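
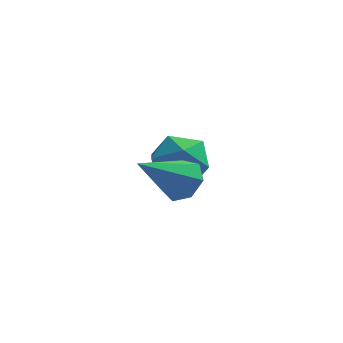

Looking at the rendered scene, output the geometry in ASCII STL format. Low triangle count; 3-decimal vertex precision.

solid 
facet normal 0.556 0.557 -0.617
outer loop
vertex 1.858 -0.79 -2.001
vertex 1.181 -0.418 -2.275
vertex 1.663 -0.204 -1.647
endloop
endfacet
facet normal 0.555 -0.287 0.781
outer loop
vertex 1.858 -0.79 -2.001
vertex 1.663 -0.204 -1.647
vertex 0.019 -1.582 -0.985
endloop
endfacet
facet normal 0.556 0.557 -0.617
outer loop
vertex 1.663 -0.204 -1.647
vertex 1.181 -0.418 -2.275
vertex 1.105 0.221 -1.766
endloop
endfacet
facet normal 0.074 0.358 0.931
outer loop
vertex 1.663 -0.204 -1.647
vertex 1.105 0.221 -1.766
vertex 0.019 -1.582 -0.985
endloop
endfacet
facet normal 0.556 0.557 -0.617
outer loop
vertex 1.105 0.221 -1.766
vertex 1.181 -0.418 -2.275
vertex 0.604 0.165 -2.268
endloop
endfacet
facet normal -0.602 0.594 0.534
outer loop
vertex 1.105 0.221 -1.766
vertex 0.604 0.165 -2.268
vertex 0.019 -1.582 -0.985
endloop
endfacet
facet normal 0.555 0.557 -0.617
outer loop
vertex 0.604 0.165 -2.268
vertex 1.181 -0.418 -2.275
vertex 0.537 -0.33 -2.775
endloop
endfacet
facet normal -0.964 0.242 -0.109
outer loop
vertex 0.604 0.165 -2.268
vertex 0.537 -0.33 -2.775
vertex 0.019 -1.582 -0.985
endloop
endfacet
facet normal 0.555 0.557 -0.617
outer loop
vertex 0.537 -0.33 -2.775
vertex 1.181 -0.418 -2.275
vertex 0.955 -0.891 -2.905
endloop
endfacet
facet normal -0.740 -0.432 -0.516
outer loop
vertex 0.537 -0.33 -2.775
vertex 0.955 -0.891 -2.905
vertex 0.019 -1.582 -0.985
endloop
endfacet
facet normal 0.555 0.557 -0.617
outer loop
vertex 0.955 -0.891 -2.905
vertex 1.181 -0.418 -2.275
vertex 1.543 -1.095 -2.56
endloop
endfacet
facet normal -0.097 -0.920 -0.379
outer loop
vertex 0.955 -0.891 -2.905
vertex 1.543 -1.095 -2.56
vertex 0.019 -1.582 -0.985
endloop
endfacet
facet normal 0.556 0.557 -0.617
outer loop
vertex 1.543 -1.095 -2.56
vertex 1.181 -0.418 -2.275
vertex 1.858 -0.79 -2.001
endloop
endfacet
facet normal 0.478 -0.856 0.198
outer loop
vertex 1.543 -1.095 -2.56
vertex 1.858 -0.79 -2.001
vertex 0.019 -1.582 -0.985
endloop
endfacet
facet normal -0.565 0.699 0.437
outer loop
vertex -0.261 2.928 -3.098
vertex 0.287 2.766 -2.13
vertex 0.661 3.529 -2.867
endloop
endfacet
facet normal -0.482 0.838 -0.257
outer loop
vertex -0.261 2.928 -3.098
vertex 0.661 3.529 -2.867
vertex 0.502 3.12 -3.902
endloop
endfacet
facet normal -0.729 0.279 -0.625
outer loop
vertex -0.261 2.928 -3.098
vertex 0.502 3.12 -3.902
vertex 0.03 2.103 -3.805
endloop
endfacet
facet normal -0.966 -0.206 -0.158
outer loop
vertex -0.261 2.928 -3.098
vertex 0.03 2.103 -3.805
vertex -0.102 1.884 -2.71
endloop
endfacet
facet normal -0.865 0.054 0.499
outer loop
vertex -0.261 2.928 -3.098
vertex -0.102 1.884 -2.71
vertex 0.287 2.766 -2.13
endloop
endfacet
facet normal 0.218 0.896 -0.387
outer loop
vertex 0.502 3.12 -3.902
vertex 0.661 3.529 -2.867
vertex 1.522 3.076 -3.43
endloop
endfacet
facet normal 0.081 0.671 0.737
outer loop
vertex 0.661 3.529 -2.867
vertex 0.287 2.766 -2.13
vertex 1.39 2.857 -2.335
endloop
endfacet
facet normal -0.403 -0.372 0.836
outer loop
vertex 0.287 2.766 -2.13
vertex -0.102 1.884 -2.71
vertex 0.918 1.84 -2.238
endloop
endfacet
facet normal -0.565 -0.793 -0.227
outer loop
vertex -0.102 1.884 -2.71
vertex 0.03 2.103 -3.805
vertex 0.759 1.431 -3.273
endloop
endfacet
facet normal -0.182 -0.009 -0.983
outer loop
vertex 0.03 2.103 -3.805
vertex 0.502 3.12 -3.902
vertex 1.133 2.194 -4.01
endloop
endfacet
facet normal 0.966 0.206 0.158
outer loop
vertex 1.681 2.032 -3.042
vertex 1.522 3.076 -3.43
vertex 1.39 2.857 -2.335
endloop
endfacet
facet normal 0.729 -0.279 0.625
outer loop
vertex 1.681 2.032 -3.042
vertex 1.39 2.857 -2.335
vertex 0.918 1.84 -2.238
endloop
endfacet
facet normal 0.482 -0.838 0.257
outer loop
vertex 1.681 2.032 -3.042
vertex 0.918 1.84 -2.238
vertex 0.759 1.431 -3.273
endloop
endfacet
facet normal 0.565 -0.699 -0.437
outer loop
vertex 1.681 2.032 -3.042
vertex 0.759 1.431 -3.273
vertex 1.133 2.194 -4.01
endloop
endfacet
facet normal 0.865 -0.054 -0.499
outer loop
vertex 1.681 2.032 -3.042
vertex 1.133 2.194 -4.01
vertex 1.522 3.076 -3.43
endloop
endfacet
facet normal 0.565 0.793 0.227
outer loop
vertex 1.39 2.857 -2.335
vertex 1.522 3.076 -3.43
vertex 0.661 3.529 -2.867
endloop
endfacet
facet normal 0.182 0.009 0.983
outer loop
vertex 0.918 1.84 -2.238
vertex 1.39 2.857 -2.335
vertex 0.287 2.766 -2.13
endloop
endfacet
facet normal -0.218 -0.896 0.387
outer loop
vertex 0.759 1.431 -3.273
vertex 0.918 1.84 -2.238
vertex -0.102 1.884 -2.71
endloop
endfacet
facet normal -0.081 -0.671 -0.737
outer loop
vertex 1.133 2.194 -4.01
vertex 0.759 1.431 -3.273
vertex 0.03 2.103 -3.805
endloop
endfacet
facet normal 0.403 0.372 -0.836
outer loop
vertex 1.522 3.076 -3.43
vertex 1.133 2.194 -4.01
vertex 0.502 3.12 -3.902
endloop
endfacet

endsolid


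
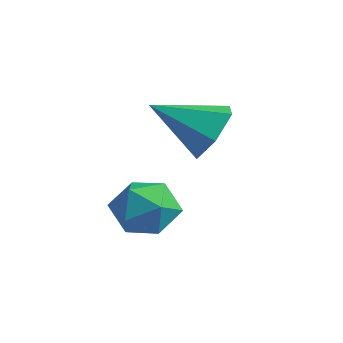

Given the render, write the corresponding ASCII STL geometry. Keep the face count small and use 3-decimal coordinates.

solid 
facet normal -0.870 0.469 0.153
outer loop
vertex -2.15 -0.2 0.271
vertex -2.536 -0.798 -0.092
vertex -2.411 -0.823 0.697
endloop
endfacet
facet normal -0.403 0.626 0.668
outer loop
vertex -2.15 -0.2 0.271
vertex -2.411 -0.823 0.697
vertex -1.689 -0.514 0.843
endloop
endfacet
facet normal 0.173 0.916 0.363
outer loop
vertex -2.15 -0.2 0.271
vertex -1.689 -0.514 0.843
vertex -1.367 -0.298 0.144
endloop
endfacet
facet normal 0.062 0.938 -0.340
outer loop
vertex -2.15 -0.2 0.271
vertex -1.367 -0.298 0.144
vertex -1.89 -0.473 -0.434
endloop
endfacet
facet normal -0.583 0.662 -0.471
outer loop
vertex -2.15 -0.2 0.271
vertex -1.89 -0.473 -0.434
vertex -2.536 -0.798 -0.092
endloop
endfacet
facet normal -0.204 0.015 0.979
outer loop
vertex -1.689 -0.514 0.843
vertex -2.411 -0.823 0.697
vertex -1.79 -1.307 0.834
endloop
endfacet
facet normal -0.960 -0.239 0.145
outer loop
vertex -2.411 -0.823 0.697
vertex -2.536 -0.798 -0.092
vertex -2.313 -1.482 0.256
endloop
endfacet
facet normal -0.495 0.073 -0.866
outer loop
vertex -2.536 -0.798 -0.092
vertex -1.89 -0.473 -0.434
vertex -1.991 -1.266 -0.443
endloop
endfacet
facet normal 0.549 0.520 -0.654
outer loop
vertex -1.89 -0.473 -0.434
vertex -1.367 -0.298 0.144
vertex -1.269 -0.957 -0.297
endloop
endfacet
facet normal 0.728 0.484 0.485
outer loop
vertex -1.367 -0.298 0.144
vertex -1.689 -0.514 0.843
vertex -1.144 -0.982 0.492
endloop
endfacet
facet normal -0.062 -0.938 0.340
outer loop
vertex -1.53 -1.58 0.129
vertex -1.79 -1.307 0.834
vertex -2.313 -1.482 0.256
endloop
endfacet
facet normal -0.173 -0.916 -0.363
outer loop
vertex -1.53 -1.58 0.129
vertex -2.313 -1.482 0.256
vertex -1.991 -1.266 -0.443
endloop
endfacet
facet normal 0.403 -0.626 -0.668
outer loop
vertex -1.53 -1.58 0.129
vertex -1.991 -1.266 -0.443
vertex -1.269 -0.957 -0.297
endloop
endfacet
facet normal 0.870 -0.469 -0.153
outer loop
vertex -1.53 -1.58 0.129
vertex -1.269 -0.957 -0.297
vertex -1.144 -0.982 0.492
endloop
endfacet
facet normal 0.583 -0.662 0.471
outer loop
vertex -1.53 -1.58 0.129
vertex -1.144 -0.982 0.492
vertex -1.79 -1.307 0.834
endloop
endfacet
facet normal -0.549 -0.520 0.654
outer loop
vertex -2.313 -1.482 0.256
vertex -1.79 -1.307 0.834
vertex -2.411 -0.823 0.697
endloop
endfacet
facet normal -0.728 -0.484 -0.485
outer loop
vertex -1.991 -1.266 -0.443
vertex -2.313 -1.482 0.256
vertex -2.536 -0.798 -0.092
endloop
endfacet
facet normal 0.204 -0.015 -0.979
outer loop
vertex -1.269 -0.957 -0.297
vertex -1.991 -1.266 -0.443
vertex -1.89 -0.473 -0.434
endloop
endfacet
facet normal 0.960 0.239 -0.145
outer loop
vertex -1.144 -0.982 0.492
vertex -1.269 -0.957 -0.297
vertex -1.367 -0.298 0.144
endloop
endfacet
facet normal 0.495 -0.073 0.866
outer loop
vertex -1.79 -1.307 0.834
vertex -1.144 -0.982 0.492
vertex -1.689 -0.514 0.843
endloop
endfacet
facet normal 0.501 0.703 -0.505
outer loop
vertex -2.025 1.4 2.258
vertex -2.532 1.295 1.609
vertex -2.719 1.85 2.196
endloop
endfacet
facet normal -0.010 0.121 0.993
outer loop
vertex -2.025 1.4 2.258
vertex -2.719 1.85 2.196
vertex -3.308 0.205 2.391
endloop
endfacet
facet normal 0.501 0.703 -0.505
outer loop
vertex -2.719 1.85 2.196
vertex -2.532 1.295 1.609
vertex -3.226 1.745 1.547
endloop
endfacet
facet normal -0.767 0.339 0.544
outer loop
vertex -2.719 1.85 2.196
vertex -3.226 1.745 1.547
vertex -3.308 0.205 2.391
endloop
endfacet
facet normal 0.501 0.703 -0.505
outer loop
vertex -3.226 1.745 1.547
vertex -2.532 1.295 1.609
vertex -3.038 1.189 0.959
endloop
endfacet
facet normal -0.969 -0.078 -0.236
outer loop
vertex -3.226 1.745 1.547
vertex -3.038 1.189 0.959
vertex -3.308 0.205 2.391
endloop
endfacet
facet normal 0.501 0.703 -0.505
outer loop
vertex -3.038 1.189 0.959
vertex -2.532 1.295 1.609
vertex -2.344 0.739 1.022
endloop
endfacet
facet normal -0.411 -0.713 -0.568
outer loop
vertex -3.038 1.189 0.959
vertex -2.344 0.739 1.022
vertex -3.308 0.205 2.391
endloop
endfacet
facet normal 0.501 0.703 -0.505
outer loop
vertex -2.344 0.739 1.022
vertex -2.532 1.295 1.609
vertex -1.837 0.844 1.671
endloop
endfacet
facet normal 0.346 -0.931 -0.120
outer loop
vertex -2.344 0.739 1.022
vertex -1.837 0.844 1.671
vertex -3.308 0.205 2.391
endloop
endfacet
facet normal 0.501 0.703 -0.505
outer loop
vertex -1.837 0.844 1.671
vertex -2.532 1.295 1.609
vertex -2.025 1.4 2.258
endloop
endfacet
facet normal 0.547 -0.513 0.661
outer loop
vertex -1.837 0.844 1.671
vertex -2.025 1.4 2.258
vertex -3.308 0.205 2.391
endloop
endfacet

endsolid


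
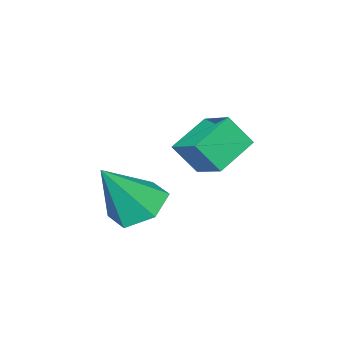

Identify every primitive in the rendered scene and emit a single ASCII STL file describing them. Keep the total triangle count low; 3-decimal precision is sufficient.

solid 
facet normal -0.523 0.221 -0.823
outer loop
vertex 3.596 1.339 -0.871
vertex 3.121 2.088 -0.368
vertex 3.99 2.28 -0.868
endloop
endfacet
facet normal 0.904 -0.378 -0.198
outer loop
vertex 3.596 1.339 -0.871
vertex 3.99 2.28 -0.868
vertex 4.199 1.632 1.328
endloop
endfacet
facet normal -0.523 0.222 -0.823
outer loop
vertex 3.99 2.28 -0.868
vertex 3.121 2.088 -0.368
vertex 3.515 3.029 -0.364
endloop
endfacet
facet normal 0.862 0.502 0.066
outer loop
vertex 3.99 2.28 -0.868
vertex 3.515 3.029 -0.364
vertex 4.199 1.632 1.328
endloop
endfacet
facet normal -0.522 0.222 -0.823
outer loop
vertex 3.515 3.029 -0.364
vertex 3.121 2.088 -0.368
vertex 2.647 2.838 0.135
endloop
endfacet
facet normal 0.164 0.792 0.588
outer loop
vertex 3.515 3.029 -0.364
vertex 2.647 2.838 0.135
vertex 4.199 1.632 1.328
endloop
endfacet
facet normal -0.523 0.221 -0.823
outer loop
vertex 2.647 2.838 0.135
vertex 3.121 2.088 -0.368
vertex 2.253 1.896 0.132
endloop
endfacet
facet normal -0.493 0.203 0.846
outer loop
vertex 2.647 2.838 0.135
vertex 2.253 1.896 0.132
vertex 4.199 1.632 1.328
endloop
endfacet
facet normal -0.523 0.221 -0.823
outer loop
vertex 2.253 1.896 0.132
vertex 3.121 2.088 -0.368
vertex 2.728 1.147 -0.371
endloop
endfacet
facet normal -0.450 -0.677 0.583
outer loop
vertex 2.253 1.896 0.132
vertex 2.728 1.147 -0.371
vertex 4.199 1.632 1.328
endloop
endfacet
facet normal -0.523 0.221 -0.823
outer loop
vertex 2.728 1.147 -0.371
vertex 3.121 2.088 -0.368
vertex 3.596 1.339 -0.871
endloop
endfacet
facet normal 0.249 -0.967 0.061
outer loop
vertex 2.728 1.147 -0.371
vertex 3.596 1.339 -0.871
vertex 4.199 1.632 1.328
endloop
endfacet
facet normal -0.348 0.480 -0.805
outer loop
vertex -0.252 3.622 1.341
vertex 1.149 3.504 0.664
vertex -0.604 2.477 0.81
endloop
endfacet
facet normal -0.898 0.075 0.433
outer loop
vertex -0.169 1.876 1.816
vertex -0.252 3.622 1.341
vertex -0.604 2.477 0.81
endloop
endfacet
facet normal -0.349 0.481 -0.804
outer loop
vertex -0.604 2.477 0.81
vertex 1.149 3.504 0.664
vertex 0.796 2.36 0.133
endloop
endfacet
facet normal -0.269 -0.874 -0.406
outer loop
vertex 0.796 2.36 0.133
vertex -0.169 1.876 1.816
vertex -0.604 2.477 0.81
endloop
endfacet
facet normal 0.269 0.874 0.405
outer loop
vertex -0.252 3.622 1.341
vertex 1.584 2.903 1.67
vertex 1.149 3.504 0.664
endloop
endfacet
facet normal -0.898 0.075 0.434
outer loop
vertex 0.184 3.02 2.347
vertex -0.252 3.622 1.341
vertex -0.169 1.876 1.816
endloop
endfacet
facet normal 0.269 0.873 0.406
outer loop
vertex 0.184 3.02 2.347
vertex 1.584 2.903 1.67
vertex -0.252 3.622 1.341
endloop
endfacet
facet normal 0.898 -0.076 -0.434
outer loop
vertex 1.149 3.504 0.664
vertex 1.584 2.903 1.67
vertex 0.796 2.36 0.133
endloop
endfacet
facet normal -0.270 -0.873 -0.406
outer loop
vertex 1.232 1.758 1.139
vertex -0.169 1.876 1.816
vertex 0.796 2.36 0.133
endloop
endfacet
facet normal 0.898 -0.075 -0.434
outer loop
vertex 0.796 2.36 0.133
vertex 1.584 2.903 1.67
vertex 1.232 1.758 1.139
endloop
endfacet
facet normal 0.348 -0.481 0.805
outer loop
vertex 1.232 1.758 1.139
vertex 0.184 3.02 2.347
vertex -0.169 1.876 1.816
endloop
endfacet
facet normal 0.349 -0.480 0.805
outer loop
vertex 1.584 2.903 1.67
vertex 0.184 3.02 2.347
vertex 1.232 1.758 1.139
endloop
endfacet

endsolid


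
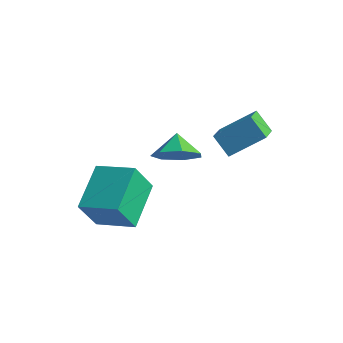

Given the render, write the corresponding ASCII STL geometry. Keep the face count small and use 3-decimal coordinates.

solid 
facet normal -0.641 -0.525 -0.560
outer loop
vertex 0.269 -0.499 1.415
vertex -0.047 0.611 0.736
vertex 1.095 -0.717 0.675
endloop
endfacet
facet normal 0.236 -0.829 0.508
outer loop
vertex 2.247 0.229 1.684
vertex 0.269 -0.499 1.415
vertex 1.095 -0.717 0.675
endloop
endfacet
facet normal -0.640 -0.525 -0.561
outer loop
vertex 1.095 -0.717 0.675
vertex -0.047 0.611 0.736
vertex 0.779 0.394 -0.004
endloop
endfacet
facet normal 0.731 -0.192 -0.655
outer loop
vertex 0.779 0.394 -0.004
vertex 2.247 0.229 1.684
vertex 1.095 -0.717 0.675
endloop
endfacet
facet normal -0.731 0.192 0.655
outer loop
vertex 0.269 -0.499 1.415
vertex 1.105 1.557 1.745
vertex -0.047 0.611 0.736
endloop
endfacet
facet normal 0.236 -0.829 0.507
outer loop
vertex 1.421 0.446 2.424
vertex 0.269 -0.499 1.415
vertex 2.247 0.229 1.684
endloop
endfacet
facet normal -0.731 0.192 0.655
outer loop
vertex 1.421 0.446 2.424
vertex 1.105 1.557 1.745
vertex 0.269 -0.499 1.415
endloop
endfacet
facet normal -0.237 0.829 -0.507
outer loop
vertex -0.047 0.611 0.736
vertex 1.105 1.557 1.745
vertex 0.779 0.394 -0.004
endloop
endfacet
facet normal 0.731 -0.192 -0.655
outer loop
vertex 1.931 1.339 1.005
vertex 2.247 0.229 1.684
vertex 0.779 0.394 -0.004
endloop
endfacet
facet normal -0.236 0.829 -0.507
outer loop
vertex 0.779 0.394 -0.004
vertex 1.105 1.557 1.745
vertex 1.931 1.339 1.005
endloop
endfacet
facet normal 0.640 0.525 0.561
outer loop
vertex 1.931 1.339 1.005
vertex 1.421 0.446 2.424
vertex 2.247 0.229 1.684
endloop
endfacet
facet normal 0.641 0.525 0.561
outer loop
vertex 1.105 1.557 1.745
vertex 1.421 0.446 2.424
vertex 1.931 1.339 1.005
endloop
endfacet
facet normal 0.425 -0.727 -0.540
outer loop
vertex -0.374 -0.333 -0.212
vertex -1.336 -0.58 -0.637
vertex -0.6 0.121 -1.001
endloop
endfacet
facet normal 0.372 0.847 0.380
outer loop
vertex -0.374 -0.333 -0.212
vertex -0.6 0.121 -1.001
vertex -1.804 0.22 -0.043
endloop
endfacet
facet normal 0.424 -0.726 -0.541
outer loop
vertex -0.6 0.121 -1.001
vertex -1.336 -0.58 -0.637
vertex -1.38 0.048 -1.515
endloop
endfacet
facet normal -0.014 0.993 -0.120
outer loop
vertex -0.6 0.121 -1.001
vertex -1.38 0.048 -1.515
vertex -1.804 0.22 -0.043
endloop
endfacet
facet normal 0.424 -0.726 -0.541
outer loop
vertex -1.38 0.048 -1.515
vertex -1.336 -0.58 -0.637
vertex -2.127 -0.498 -1.368
endloop
endfacet
facet normal -0.603 0.754 -0.262
outer loop
vertex -1.38 0.048 -1.515
vertex -2.127 -0.498 -1.368
vertex -1.804 0.22 -0.043
endloop
endfacet
facet normal 0.424 -0.727 -0.540
outer loop
vertex -2.127 -0.498 -1.368
vertex -1.336 -0.58 -0.637
vertex -2.279 -1.105 -0.671
endloop
endfacet
facet normal -0.949 0.310 0.063
outer loop
vertex -2.127 -0.498 -1.368
vertex -2.279 -1.105 -0.671
vertex -1.804 0.22 -0.043
endloop
endfacet
facet normal 0.424 -0.727 -0.540
outer loop
vertex -2.279 -1.105 -0.671
vertex -1.336 -0.58 -0.637
vertex -1.721 -1.317 0.052
endloop
endfacet
facet normal -0.792 -0.005 0.610
outer loop
vertex -2.279 -1.105 -0.671
vertex -1.721 -1.317 0.052
vertex -1.804 0.22 -0.043
endloop
endfacet
facet normal 0.425 -0.727 -0.540
outer loop
vertex -1.721 -1.317 0.052
vertex -1.336 -0.58 -0.637
vertex -0.874 -0.973 0.256
endloop
endfacet
facet normal -0.252 0.046 0.967
outer loop
vertex -1.721 -1.317 0.052
vertex -0.874 -0.973 0.256
vertex -1.804 0.22 -0.043
endloop
endfacet
facet normal 0.425 -0.727 -0.540
outer loop
vertex -0.874 -0.973 0.256
vertex -1.336 -0.58 -0.637
vertex -0.374 -0.333 -0.212
endloop
endfacet
facet normal 0.266 0.425 0.865
outer loop
vertex -0.874 -0.973 0.256
vertex -0.374 -0.333 -0.212
vertex -1.804 0.22 -0.043
endloop
endfacet
facet normal -0.941 -0.090 -0.327
outer loop
vertex -3.213 -5.094 -0.954
vertex -3.635 -3.059 -0.298
vertex -2.756 -4.526 -2.423
endloop
endfacet
facet normal 0.193 -0.934 -0.301
outer loop
vertex -1.025 -4.361 -1.822
vertex -3.213 -5.094 -0.954
vertex -2.756 -4.526 -2.423
endloop
endfacet
facet normal -0.941 -0.090 -0.327
outer loop
vertex -2.756 -4.526 -2.423
vertex -3.635 -3.059 -0.298
vertex -3.178 -2.491 -1.767
endloop
endfacet
facet normal 0.278 0.346 -0.896
outer loop
vertex -3.178 -2.491 -1.767
vertex -1.025 -4.361 -1.822
vertex -2.756 -4.526 -2.423
endloop
endfacet
facet normal -0.278 -0.346 0.896
outer loop
vertex -3.213 -5.094 -0.954
vertex -1.904 -2.894 0.303
vertex -3.635 -3.059 -0.298
endloop
endfacet
facet normal 0.193 -0.934 -0.301
outer loop
vertex -1.482 -4.929 -0.353
vertex -3.213 -5.094 -0.954
vertex -1.025 -4.361 -1.822
endloop
endfacet
facet normal -0.278 -0.346 0.896
outer loop
vertex -1.482 -4.929 -0.353
vertex -1.904 -2.894 0.303
vertex -3.213 -5.094 -0.954
endloop
endfacet
facet normal -0.193 0.934 0.301
outer loop
vertex -3.635 -3.059 -0.298
vertex -1.904 -2.894 0.303
vertex -3.178 -2.491 -1.767
endloop
endfacet
facet normal 0.278 0.346 -0.896
outer loop
vertex -1.447 -2.326 -1.166
vertex -1.025 -4.361 -1.822
vertex -3.178 -2.491 -1.767
endloop
endfacet
facet normal -0.193 0.934 0.301
outer loop
vertex -3.178 -2.491 -1.767
vertex -1.904 -2.894 0.303
vertex -1.447 -2.326 -1.166
endloop
endfacet
facet normal 0.941 0.090 0.327
outer loop
vertex -1.447 -2.326 -1.166
vertex -1.482 -4.929 -0.353
vertex -1.025 -4.361 -1.822
endloop
endfacet
facet normal 0.941 0.090 0.327
outer loop
vertex -1.904 -2.894 0.303
vertex -1.482 -4.929 -0.353
vertex -1.447 -2.326 -1.166
endloop
endfacet

endsolid


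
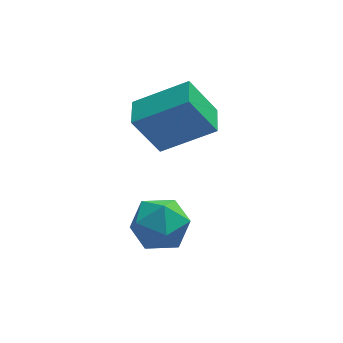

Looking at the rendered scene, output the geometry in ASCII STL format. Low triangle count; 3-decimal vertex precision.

solid 
facet normal -0.510 0.103 0.854
outer loop
vertex 3.575 3.323 3.56
vertex 3.719 4.262 3.533
vertex 2.042 3.531 2.62
endloop
endfacet
facet normal -0.151 -0.988 0.028
outer loop
vertex 2.801 3.378 1.347
vertex 3.575 3.323 3.56
vertex 2.042 3.531 2.62
endloop
endfacet
facet normal -0.510 0.103 0.854
outer loop
vertex 2.042 3.531 2.62
vertex 3.719 4.262 3.533
vertex 2.186 4.47 2.593
endloop
endfacet
facet normal -0.847 0.115 -0.519
outer loop
vertex 2.186 4.47 2.593
vertex 2.801 3.378 1.347
vertex 2.042 3.531 2.62
endloop
endfacet
facet normal 0.847 -0.115 0.519
outer loop
vertex 3.575 3.323 3.56
vertex 4.478 4.109 2.26
vertex 3.719 4.262 3.533
endloop
endfacet
facet normal -0.151 -0.988 0.028
outer loop
vertex 4.334 3.17 2.287
vertex 3.575 3.323 3.56
vertex 2.801 3.378 1.347
endloop
endfacet
facet normal 0.847 -0.115 0.519
outer loop
vertex 4.334 3.17 2.287
vertex 4.478 4.109 2.26
vertex 3.575 3.323 3.56
endloop
endfacet
facet normal 0.151 0.988 -0.028
outer loop
vertex 3.719 4.262 3.533
vertex 4.478 4.109 2.26
vertex 2.186 4.47 2.593
endloop
endfacet
facet normal -0.847 0.115 -0.519
outer loop
vertex 2.945 4.317 1.32
vertex 2.801 3.378 1.347
vertex 2.186 4.47 2.593
endloop
endfacet
facet normal 0.151 0.988 -0.028
outer loop
vertex 2.186 4.47 2.593
vertex 4.478 4.109 2.26
vertex 2.945 4.317 1.32
endloop
endfacet
facet normal 0.510 -0.103 -0.854
outer loop
vertex 2.945 4.317 1.32
vertex 4.334 3.17 2.287
vertex 2.801 3.378 1.347
endloop
endfacet
facet normal 0.510 -0.103 -0.854
outer loop
vertex 4.478 4.109 2.26
vertex 4.334 3.17 2.287
vertex 2.945 4.317 1.32
endloop
endfacet
facet normal -0.615 0.784 -0.091
outer loop
vertex 2.384 1.549 0.544
vertex 1.679 1.005 0.622
vertex 2.042 1.374 1.35
endloop
endfacet
facet normal 0.002 0.977 0.213
outer loop
vertex 2.384 1.549 0.544
vertex 2.042 1.374 1.35
vertex 2.928 1.397 1.236
endloop
endfacet
facet normal 0.531 0.813 -0.239
outer loop
vertex 2.384 1.549 0.544
vertex 2.928 1.397 1.236
vertex 3.113 1.042 0.437
endloop
endfacet
facet normal 0.241 0.519 -0.820
outer loop
vertex 2.384 1.549 0.544
vertex 3.113 1.042 0.437
vertex 2.341 0.8 0.057
endloop
endfacet
facet normal -0.467 0.501 -0.729
outer loop
vertex 2.384 1.549 0.544
vertex 2.341 0.8 0.057
vertex 1.679 1.005 0.622
endloop
endfacet
facet normal 0.088 0.589 0.804
outer loop
vertex 2.928 1.397 1.236
vertex 2.042 1.374 1.35
vertex 2.559 0.76 1.743
endloop
endfacet
facet normal -0.909 0.275 0.313
outer loop
vertex 2.042 1.374 1.35
vertex 1.679 1.005 0.622
vertex 1.787 0.518 1.363
endloop
endfacet
facet normal -0.670 -0.184 -0.719
outer loop
vertex 1.679 1.005 0.622
vertex 2.341 0.8 0.057
vertex 1.972 0.163 0.564
endloop
endfacet
facet normal 0.475 -0.155 -0.866
outer loop
vertex 2.341 0.8 0.057
vertex 3.113 1.042 0.437
vertex 2.858 0.186 0.45
endloop
endfacet
facet normal 0.943 0.323 0.075
outer loop
vertex 3.113 1.042 0.437
vertex 2.928 1.397 1.236
vertex 3.221 0.555 1.178
endloop
endfacet
facet normal -0.241 -0.519 0.820
outer loop
vertex 2.516 0.011 1.256
vertex 2.559 0.76 1.743
vertex 1.787 0.518 1.363
endloop
endfacet
facet normal -0.531 -0.813 0.239
outer loop
vertex 2.516 0.011 1.256
vertex 1.787 0.518 1.363
vertex 1.972 0.163 0.564
endloop
endfacet
facet normal -0.002 -0.977 -0.213
outer loop
vertex 2.516 0.011 1.256
vertex 1.972 0.163 0.564
vertex 2.858 0.186 0.45
endloop
endfacet
facet normal 0.615 -0.784 0.091
outer loop
vertex 2.516 0.011 1.256
vertex 2.858 0.186 0.45
vertex 3.221 0.555 1.178
endloop
endfacet
facet normal 0.467 -0.501 0.729
outer loop
vertex 2.516 0.011 1.256
vertex 3.221 0.555 1.178
vertex 2.559 0.76 1.743
endloop
endfacet
facet normal -0.475 0.155 0.866
outer loop
vertex 1.787 0.518 1.363
vertex 2.559 0.76 1.743
vertex 2.042 1.374 1.35
endloop
endfacet
facet normal -0.943 -0.323 -0.075
outer loop
vertex 1.972 0.163 0.564
vertex 1.787 0.518 1.363
vertex 1.679 1.005 0.622
endloop
endfacet
facet normal -0.088 -0.589 -0.804
outer loop
vertex 2.858 0.186 0.45
vertex 1.972 0.163 0.564
vertex 2.341 0.8 0.057
endloop
endfacet
facet normal 0.909 -0.275 -0.313
outer loop
vertex 3.221 0.555 1.178
vertex 2.858 0.186 0.45
vertex 3.113 1.042 0.437
endloop
endfacet
facet normal 0.670 0.184 0.719
outer loop
vertex 2.559 0.76 1.743
vertex 3.221 0.555 1.178
vertex 2.928 1.397 1.236
endloop
endfacet

endsolid


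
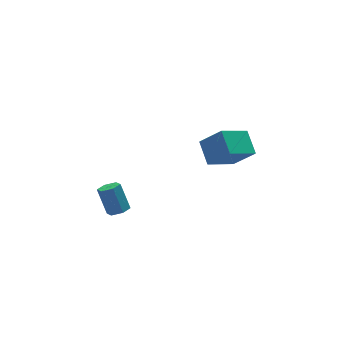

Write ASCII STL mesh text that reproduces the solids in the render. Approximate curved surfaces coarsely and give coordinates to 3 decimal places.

solid 
facet normal -0.874 -0.163 0.457
outer loop
vertex 3.434 -4.383 2.125
vertex 3.609 -3.059 2.931
vertex 2.589 -3.482 0.83
endloop
endfacet
facet normal -0.112 -0.849 -0.517
outer loop
vertex 4.311 -3.161 -0.071
vertex 3.434 -4.383 2.125
vertex 2.589 -3.482 0.83
endloop
endfacet
facet normal -0.874 -0.163 0.457
outer loop
vertex 2.589 -3.482 0.83
vertex 3.609 -3.059 2.931
vertex 2.764 -2.158 1.636
endloop
endfacet
facet normal -0.472 0.503 -0.724
outer loop
vertex 2.764 -2.158 1.636
vertex 4.311 -3.161 -0.071
vertex 2.589 -3.482 0.83
endloop
endfacet
facet normal 0.472 -0.503 0.724
outer loop
vertex 3.434 -4.383 2.125
vertex 5.331 -2.738 2.03
vertex 3.609 -3.059 2.931
endloop
endfacet
facet normal -0.112 -0.849 -0.517
outer loop
vertex 5.156 -4.062 1.224
vertex 3.434 -4.383 2.125
vertex 4.311 -3.161 -0.071
endloop
endfacet
facet normal 0.472 -0.503 0.724
outer loop
vertex 5.156 -4.062 1.224
vertex 5.331 -2.738 2.03
vertex 3.434 -4.383 2.125
endloop
endfacet
facet normal 0.112 0.849 0.517
outer loop
vertex 3.609 -3.059 2.931
vertex 5.331 -2.738 2.03
vertex 2.764 -2.158 1.636
endloop
endfacet
facet normal -0.472 0.503 -0.724
outer loop
vertex 4.486 -1.837 0.735
vertex 4.311 -3.161 -0.071
vertex 2.764 -2.158 1.636
endloop
endfacet
facet normal 0.112 0.849 0.517
outer loop
vertex 2.764 -2.158 1.636
vertex 5.331 -2.738 2.03
vertex 4.486 -1.837 0.735
endloop
endfacet
facet normal 0.874 0.163 -0.457
outer loop
vertex 4.486 -1.837 0.735
vertex 5.156 -4.062 1.224
vertex 4.311 -3.161 -0.071
endloop
endfacet
facet normal 0.874 0.163 -0.457
outer loop
vertex 5.331 -2.738 2.03
vertex 5.156 -4.062 1.224
vertex 4.486 -1.837 0.735
endloop
endfacet
facet normal 0.113 -0.482 -0.869
outer loop
vertex -2.199 -4.092 -0.437
vertex -2.756 -3.835 -0.652
vertex -2.195 -3.523 -0.752
endloop
endfacet
facet normal 0.993 0.050 0.103
outer loop
vertex -2.199 -4.092 -0.437
vertex -2.195 -3.523 -0.752
vertex -2.387 -3.301 0.988
endloop
endfacet
facet normal 0.993 0.049 0.103
outer loop
vertex -2.387 -3.301 0.988
vertex -2.195 -3.523 -0.752
vertex -2.382 -2.732 0.673
endloop
endfacet
facet normal -0.115 0.482 0.869
outer loop
vertex -2.387 -3.301 0.988
vertex -2.382 -2.732 0.673
vertex -2.944 -3.045 0.772
endloop
endfacet
facet normal 0.114 -0.482 -0.869
outer loop
vertex -2.195 -3.523 -0.752
vertex -2.756 -3.835 -0.652
vertex -2.752 -3.267 -0.967
endloop
endfacet
facet normal 0.502 0.783 -0.368
outer loop
vertex -2.195 -3.523 -0.752
vertex -2.752 -3.267 -0.967
vertex -2.382 -2.732 0.673
endloop
endfacet
facet normal 0.502 0.783 -0.368
outer loop
vertex -2.382 -2.732 0.673
vertex -2.752 -3.267 -0.967
vertex -2.94 -2.476 0.457
endloop
endfacet
facet normal -0.115 0.482 0.869
outer loop
vertex -2.382 -2.732 0.673
vertex -2.94 -2.476 0.457
vertex -2.944 -3.045 0.772
endloop
endfacet
facet normal 0.115 -0.482 -0.868
outer loop
vertex -2.752 -3.267 -0.967
vertex -2.756 -3.835 -0.652
vertex -3.313 -3.579 -0.868
endloop
endfacet
facet normal -0.491 0.733 -0.472
outer loop
vertex -2.752 -3.267 -0.967
vertex -3.313 -3.579 -0.868
vertex -2.94 -2.476 0.457
endloop
endfacet
facet normal -0.491 0.732 -0.471
outer loop
vertex -2.94 -2.476 0.457
vertex -3.313 -3.579 -0.868
vertex -3.501 -2.788 0.557
endloop
endfacet
facet normal -0.113 0.482 0.869
outer loop
vertex -2.94 -2.476 0.457
vertex -3.501 -2.788 0.557
vertex -2.944 -3.045 0.772
endloop
endfacet
facet normal 0.115 -0.482 -0.869
outer loop
vertex -3.313 -3.579 -0.868
vertex -2.756 -3.835 -0.652
vertex -3.318 -4.148 -0.553
endloop
endfacet
facet normal -0.993 -0.049 -0.104
outer loop
vertex -3.313 -3.579 -0.868
vertex -3.318 -4.148 -0.553
vertex -3.501 -2.788 0.557
endloop
endfacet
facet normal -0.993 -0.050 -0.103
outer loop
vertex -3.501 -2.788 0.557
vertex -3.318 -4.148 -0.553
vertex -3.505 -3.357 0.872
endloop
endfacet
facet normal -0.113 0.482 0.869
outer loop
vertex -3.501 -2.788 0.557
vertex -3.505 -3.357 0.872
vertex -2.944 -3.045 0.772
endloop
endfacet
facet normal 0.115 -0.482 -0.869
outer loop
vertex -3.318 -4.148 -0.553
vertex -2.756 -3.835 -0.652
vertex -2.76 -4.404 -0.337
endloop
endfacet
facet normal -0.502 -0.783 0.369
outer loop
vertex -3.318 -4.148 -0.553
vertex -2.76 -4.404 -0.337
vertex -3.505 -3.357 0.872
endloop
endfacet
facet normal -0.502 -0.783 0.368
outer loop
vertex -3.505 -3.357 0.872
vertex -2.76 -4.404 -0.337
vertex -2.948 -3.613 1.087
endloop
endfacet
facet normal -0.114 0.482 0.869
outer loop
vertex -3.505 -3.357 0.872
vertex -2.948 -3.613 1.087
vertex -2.944 -3.045 0.772
endloop
endfacet
facet normal 0.113 -0.482 -0.869
outer loop
vertex -2.76 -4.404 -0.337
vertex -2.756 -3.835 -0.652
vertex -2.199 -4.092 -0.437
endloop
endfacet
facet normal 0.491 -0.732 0.472
outer loop
vertex -2.76 -4.404 -0.337
vertex -2.199 -4.092 -0.437
vertex -2.948 -3.613 1.087
endloop
endfacet
facet normal 0.491 -0.733 0.471
outer loop
vertex -2.948 -3.613 1.087
vertex -2.199 -4.092 -0.437
vertex -2.387 -3.301 0.988
endloop
endfacet
facet normal -0.115 0.482 0.868
outer loop
vertex -2.948 -3.613 1.087
vertex -2.387 -3.301 0.988
vertex -2.944 -3.045 0.772
endloop
endfacet

endsolid


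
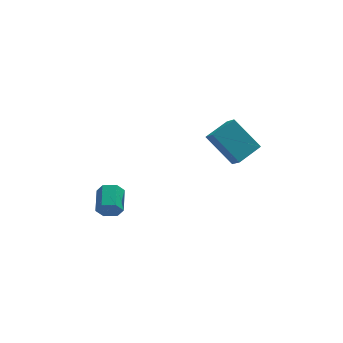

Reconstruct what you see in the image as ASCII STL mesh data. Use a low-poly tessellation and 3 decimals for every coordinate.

solid 
facet normal -0.178 -0.933 -0.313
outer loop
vertex -3.307 -2.787 -0.519
vertex -3.549 -2.568 -1.034
vertex -2.953 -2.691 -1.006
endloop
endfacet
facet normal 0.795 -0.323 0.514
outer loop
vertex -3.307 -2.787 -0.519
vertex -2.953 -2.691 -1.006
vertex -3.088 -1.63 -0.13
endloop
endfacet
facet normal 0.795 -0.323 0.514
outer loop
vertex -3.088 -1.63 -0.13
vertex -2.953 -2.691 -1.006
vertex -2.734 -1.534 -0.617
endloop
endfacet
facet normal 0.176 0.934 0.312
outer loop
vertex -3.088 -1.63 -0.13
vertex -2.734 -1.534 -0.617
vertex -3.331 -1.412 -0.646
endloop
endfacet
facet normal -0.178 -0.933 -0.313
outer loop
vertex -2.953 -2.691 -1.006
vertex -3.549 -2.568 -1.034
vertex -3.195 -2.472 -1.521
endloop
endfacet
facet normal 0.901 -0.025 -0.434
outer loop
vertex -2.953 -2.691 -1.006
vertex -3.195 -2.472 -1.521
vertex -2.734 -1.534 -0.617
endloop
endfacet
facet normal 0.901 -0.025 -0.434
outer loop
vertex -2.734 -1.534 -0.617
vertex -3.195 -2.472 -1.521
vertex -2.976 -1.315 -1.132
endloop
endfacet
facet normal 0.175 0.933 0.314
outer loop
vertex -2.734 -1.534 -0.617
vertex -2.976 -1.315 -1.132
vertex -3.331 -1.412 -0.646
endloop
endfacet
facet normal -0.176 -0.934 -0.312
outer loop
vertex -3.195 -2.472 -1.521
vertex -3.549 -2.568 -1.034
vertex -3.792 -2.35 -1.55
endloop
endfacet
facet normal 0.107 0.299 -0.948
outer loop
vertex -3.195 -2.472 -1.521
vertex -3.792 -2.35 -1.55
vertex -2.976 -1.315 -1.132
endloop
endfacet
facet normal 0.107 0.299 -0.948
outer loop
vertex -2.976 -1.315 -1.132
vertex -3.792 -2.35 -1.55
vertex -3.573 -1.193 -1.161
endloop
endfacet
facet normal 0.175 0.933 0.314
outer loop
vertex -2.976 -1.315 -1.132
vertex -3.573 -1.193 -1.161
vertex -3.331 -1.412 -0.646
endloop
endfacet
facet normal -0.176 -0.934 -0.312
outer loop
vertex -3.792 -2.35 -1.55
vertex -3.549 -2.568 -1.034
vertex -4.146 -2.446 -1.063
endloop
endfacet
facet normal -0.795 0.323 -0.514
outer loop
vertex -3.792 -2.35 -1.55
vertex -4.146 -2.446 -1.063
vertex -3.573 -1.193 -1.161
endloop
endfacet
facet normal -0.795 0.323 -0.514
outer loop
vertex -3.573 -1.193 -1.161
vertex -4.146 -2.446 -1.063
vertex -3.927 -1.289 -0.674
endloop
endfacet
facet normal 0.178 0.933 0.313
outer loop
vertex -3.573 -1.193 -1.161
vertex -3.927 -1.289 -0.674
vertex -3.331 -1.412 -0.646
endloop
endfacet
facet normal -0.175 -0.933 -0.314
outer loop
vertex -4.146 -2.446 -1.063
vertex -3.549 -2.568 -1.034
vertex -3.904 -2.665 -0.548
endloop
endfacet
facet normal -0.901 0.025 0.434
outer loop
vertex -4.146 -2.446 -1.063
vertex -3.904 -2.665 -0.548
vertex -3.927 -1.289 -0.674
endloop
endfacet
facet normal -0.901 0.025 0.434
outer loop
vertex -3.927 -1.289 -0.674
vertex -3.904 -2.665 -0.548
vertex -3.685 -1.508 -0.159
endloop
endfacet
facet normal 0.178 0.933 0.313
outer loop
vertex -3.927 -1.289 -0.674
vertex -3.685 -1.508 -0.159
vertex -3.331 -1.412 -0.646
endloop
endfacet
facet normal -0.175 -0.933 -0.314
outer loop
vertex -3.904 -2.665 -0.548
vertex -3.549 -2.568 -1.034
vertex -3.307 -2.787 -0.519
endloop
endfacet
facet normal -0.107 -0.299 0.948
outer loop
vertex -3.904 -2.665 -0.548
vertex -3.307 -2.787 -0.519
vertex -3.685 -1.508 -0.159
endloop
endfacet
facet normal -0.107 -0.299 0.948
outer loop
vertex -3.685 -1.508 -0.159
vertex -3.307 -2.787 -0.519
vertex -3.088 -1.63 -0.13
endloop
endfacet
facet normal 0.176 0.934 0.312
outer loop
vertex -3.685 -1.508 -0.159
vertex -3.088 -1.63 -0.13
vertex -3.331 -1.412 -0.646
endloop
endfacet
facet normal -0.814 -0.498 -0.300
outer loop
vertex 1.033 -2.081 2.995
vertex 0.854 -1.424 2.39
vertex 2.04 -2.968 1.736
endloop
endfacet
facet normal 0.196 -0.721 0.665
outer loop
vertex 3.106 -2.316 2.13
vertex 1.033 -2.081 2.995
vertex 2.04 -2.968 1.736
endloop
endfacet
facet normal -0.814 -0.498 -0.301
outer loop
vertex 2.04 -2.968 1.736
vertex 0.854 -1.424 2.39
vertex 1.862 -2.311 1.131
endloop
endfacet
facet normal 0.548 -0.482 -0.684
outer loop
vertex 1.862 -2.311 1.131
vertex 3.106 -2.316 2.13
vertex 2.04 -2.968 1.736
endloop
endfacet
facet normal -0.547 0.481 0.685
outer loop
vertex 1.033 -2.081 2.995
vertex 1.92 -0.772 2.784
vertex 0.854 -1.424 2.39
endloop
endfacet
facet normal 0.196 -0.721 0.665
outer loop
vertex 2.098 -1.429 3.389
vertex 1.033 -2.081 2.995
vertex 3.106 -2.316 2.13
endloop
endfacet
facet normal -0.548 0.482 0.684
outer loop
vertex 2.098 -1.429 3.389
vertex 1.92 -0.772 2.784
vertex 1.033 -2.081 2.995
endloop
endfacet
facet normal -0.195 0.721 -0.665
outer loop
vertex 0.854 -1.424 2.39
vertex 1.92 -0.772 2.784
vertex 1.862 -2.311 1.131
endloop
endfacet
facet normal 0.548 -0.481 -0.684
outer loop
vertex 2.927 -1.659 1.525
vertex 3.106 -2.316 2.13
vertex 1.862 -2.311 1.131
endloop
endfacet
facet normal -0.196 0.721 -0.665
outer loop
vertex 1.862 -2.311 1.131
vertex 1.92 -0.772 2.784
vertex 2.927 -1.659 1.525
endloop
endfacet
facet normal 0.813 0.498 0.300
outer loop
vertex 2.927 -1.659 1.525
vertex 2.098 -1.429 3.389
vertex 3.106 -2.316 2.13
endloop
endfacet
facet normal 0.814 0.497 0.301
outer loop
vertex 1.92 -0.772 2.784
vertex 2.098 -1.429 3.389
vertex 2.927 -1.659 1.525
endloop
endfacet

endsolid


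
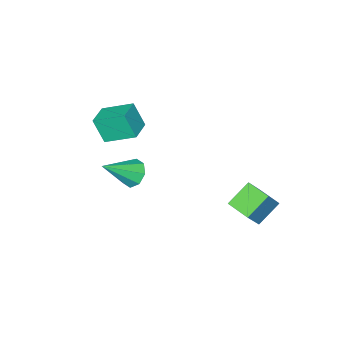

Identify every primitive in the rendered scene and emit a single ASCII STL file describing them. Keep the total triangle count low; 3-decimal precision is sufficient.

solid 
facet normal -0.757 0.271 -0.595
outer loop
vertex 2.044 -1.08 -1.033
vertex 1.602 -0.752 -0.321
vertex 2.189 -0.417 -0.915
endloop
endfacet
facet normal 0.847 -0.092 -0.523
outer loop
vertex 2.044 -1.08 -1.033
vertex 2.189 -0.417 -0.915
vertex 3.258 -1.348 0.981
endloop
endfacet
facet normal -0.757 0.271 -0.595
outer loop
vertex 2.189 -0.417 -0.915
vertex 1.602 -0.752 -0.321
vertex 1.99 0.05 -0.449
endloop
endfacet
facet normal 0.817 0.542 -0.195
outer loop
vertex 2.189 -0.417 -0.915
vertex 1.99 0.05 -0.449
vertex 3.258 -1.348 0.981
endloop
endfacet
facet normal -0.757 0.271 -0.595
outer loop
vertex 1.99 0.05 -0.449
vertex 1.602 -0.752 -0.321
vertex 1.564 0.047 0.092
endloop
endfacet
facet normal 0.466 0.803 0.372
outer loop
vertex 1.99 0.05 -0.449
vertex 1.564 0.047 0.092
vertex 3.258 -1.348 0.981
endloop
endfacet
facet normal -0.757 0.271 -0.595
outer loop
vertex 1.564 0.047 0.092
vertex 1.602 -0.752 -0.321
vertex 1.16 -0.424 0.391
endloop
endfacet
facet normal -0.001 0.537 0.844
outer loop
vertex 1.564 0.047 0.092
vertex 1.16 -0.424 0.391
vertex 3.258 -1.348 0.981
endloop
endfacet
facet normal -0.756 0.272 -0.595
outer loop
vertex 1.16 -0.424 0.391
vertex 1.602 -0.752 -0.321
vertex 1.014 -1.087 0.273
endloop
endfacet
facet normal -0.310 -0.100 0.945
outer loop
vertex 1.16 -0.424 0.391
vertex 1.014 -1.087 0.273
vertex 3.258 -1.348 0.981
endloop
endfacet
facet normal -0.756 0.273 -0.595
outer loop
vertex 1.014 -1.087 0.273
vertex 1.602 -0.752 -0.321
vertex 1.213 -1.554 -0.194
endloop
endfacet
facet normal -0.280 -0.736 0.616
outer loop
vertex 1.014 -1.087 0.273
vertex 1.213 -1.554 -0.194
vertex 3.258 -1.348 0.981
endloop
endfacet
facet normal -0.757 0.273 -0.594
outer loop
vertex 1.213 -1.554 -0.194
vertex 1.602 -0.752 -0.321
vertex 1.639 -1.55 -0.735
endloop
endfacet
facet normal 0.072 -0.996 0.049
outer loop
vertex 1.213 -1.554 -0.194
vertex 1.639 -1.55 -0.735
vertex 3.258 -1.348 0.981
endloop
endfacet
facet normal -0.756 0.274 -0.595
outer loop
vertex 1.639 -1.55 -0.735
vertex 1.602 -0.752 -0.321
vertex 2.044 -1.08 -1.033
endloop
endfacet
facet normal 0.538 -0.730 -0.421
outer loop
vertex 1.639 -1.55 -0.735
vertex 2.044 -1.08 -1.033
vertex 3.258 -1.348 0.981
endloop
endfacet
facet normal -0.604 -0.106 -0.790
outer loop
vertex -3.769 3.215 -2.821
vertex -3.714 4.615 -3.051
vertex -2.431 3.0 -3.814
endloop
endfacet
facet normal -0.038 -0.986 0.162
outer loop
vertex -1.266 3.205 -2.289
vertex -3.769 3.215 -2.821
vertex -2.431 3.0 -3.814
endloop
endfacet
facet normal -0.604 -0.106 -0.790
outer loop
vertex -2.431 3.0 -3.814
vertex -3.714 4.615 -3.051
vertex -2.376 4.4 -4.044
endloop
endfacet
facet normal 0.796 -0.128 -0.591
outer loop
vertex -2.376 4.4 -4.044
vertex -1.266 3.205 -2.289
vertex -2.431 3.0 -3.814
endloop
endfacet
facet normal -0.796 0.128 0.591
outer loop
vertex -3.769 3.215 -2.821
vertex -2.549 4.82 -1.526
vertex -3.714 4.615 -3.051
endloop
endfacet
facet normal -0.038 -0.986 0.162
outer loop
vertex -2.604 3.42 -1.296
vertex -3.769 3.215 -2.821
vertex -1.266 3.205 -2.289
endloop
endfacet
facet normal -0.796 0.128 0.591
outer loop
vertex -2.604 3.42 -1.296
vertex -2.549 4.82 -1.526
vertex -3.769 3.215 -2.821
endloop
endfacet
facet normal 0.038 0.986 -0.162
outer loop
vertex -3.714 4.615 -3.051
vertex -2.549 4.82 -1.526
vertex -2.376 4.4 -4.044
endloop
endfacet
facet normal 0.796 -0.128 -0.591
outer loop
vertex -1.211 4.605 -2.519
vertex -1.266 3.205 -2.289
vertex -2.376 4.4 -4.044
endloop
endfacet
facet normal 0.038 0.986 -0.162
outer loop
vertex -2.376 4.4 -4.044
vertex -2.549 4.82 -1.526
vertex -1.211 4.605 -2.519
endloop
endfacet
facet normal 0.604 0.106 0.790
outer loop
vertex -1.211 4.605 -2.519
vertex -2.604 3.42 -1.296
vertex -1.266 3.205 -2.289
endloop
endfacet
facet normal 0.604 0.106 0.790
outer loop
vertex -2.549 4.82 -1.526
vertex -2.604 3.42 -1.296
vertex -1.211 4.605 -2.519
endloop
endfacet
facet normal -0.900 -0.425 -0.094
outer loop
vertex 0.744 -3.806 2.62
vertex -0.051 -2.294 3.405
vertex 0.582 -3.145 1.183
endloop
endfacet
facet normal 0.423 -0.804 -0.418
outer loop
vertex 1.851 -2.546 1.315
vertex 0.744 -3.806 2.62
vertex 0.582 -3.145 1.183
endloop
endfacet
facet normal -0.900 -0.425 -0.094
outer loop
vertex 0.582 -3.145 1.183
vertex -0.051 -2.294 3.405
vertex -0.214 -1.633 1.968
endloop
endfacet
facet normal -0.102 0.416 -0.904
outer loop
vertex -0.214 -1.633 1.968
vertex 1.851 -2.546 1.315
vertex 0.582 -3.145 1.183
endloop
endfacet
facet normal 0.102 -0.416 0.904
outer loop
vertex 0.744 -3.806 2.62
vertex 1.218 -1.695 3.537
vertex -0.051 -2.294 3.405
endloop
endfacet
facet normal 0.423 -0.804 -0.418
outer loop
vertex 2.014 -3.207 2.752
vertex 0.744 -3.806 2.62
vertex 1.851 -2.546 1.315
endloop
endfacet
facet normal 0.102 -0.416 0.904
outer loop
vertex 2.014 -3.207 2.752
vertex 1.218 -1.695 3.537
vertex 0.744 -3.806 2.62
endloop
endfacet
facet normal -0.423 0.804 0.418
outer loop
vertex -0.051 -2.294 3.405
vertex 1.218 -1.695 3.537
vertex -0.214 -1.633 1.968
endloop
endfacet
facet normal -0.102 0.416 -0.904
outer loop
vertex 1.056 -1.034 2.1
vertex 1.851 -2.546 1.315
vertex -0.214 -1.633 1.968
endloop
endfacet
facet normal -0.423 0.804 0.418
outer loop
vertex -0.214 -1.633 1.968
vertex 1.218 -1.695 3.537
vertex 1.056 -1.034 2.1
endloop
endfacet
facet normal 0.900 0.425 0.093
outer loop
vertex 1.056 -1.034 2.1
vertex 2.014 -3.207 2.752
vertex 1.851 -2.546 1.315
endloop
endfacet
facet normal 0.900 0.425 0.094
outer loop
vertex 1.218 -1.695 3.537
vertex 2.014 -3.207 2.752
vertex 1.056 -1.034 2.1
endloop
endfacet

endsolid


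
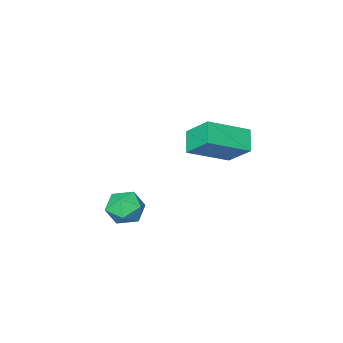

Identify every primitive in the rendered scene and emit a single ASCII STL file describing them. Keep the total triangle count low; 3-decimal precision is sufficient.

solid 
facet normal -0.883 0.204 -0.423
outer loop
vertex -4.385 -1.117 2.204
vertex -4.619 0.015 3.237
vertex -3.887 -0.387 1.517
endloop
endfacet
facet normal 0.151 -0.730 -0.667
outer loop
vertex -2.121 -0.795 2.363
vertex -4.385 -1.117 2.204
vertex -3.887 -0.387 1.517
endloop
endfacet
facet normal -0.883 0.204 -0.423
outer loop
vertex -3.887 -0.387 1.517
vertex -4.619 0.015 3.237
vertex -4.12 0.745 2.549
endloop
endfacet
facet normal 0.445 0.652 -0.614
outer loop
vertex -4.12 0.745 2.549
vertex -2.121 -0.795 2.363
vertex -3.887 -0.387 1.517
endloop
endfacet
facet normal -0.445 -0.652 0.614
outer loop
vertex -4.385 -1.117 2.204
vertex -2.853 -0.393 4.083
vertex -4.619 0.015 3.237
endloop
endfacet
facet normal 0.151 -0.731 -0.666
outer loop
vertex -2.62 -1.525 3.051
vertex -4.385 -1.117 2.204
vertex -2.121 -0.795 2.363
endloop
endfacet
facet normal -0.445 -0.652 0.614
outer loop
vertex -2.62 -1.525 3.051
vertex -2.853 -0.393 4.083
vertex -4.385 -1.117 2.204
endloop
endfacet
facet normal -0.150 0.731 0.666
outer loop
vertex -4.619 0.015 3.237
vertex -2.853 -0.393 4.083
vertex -4.12 0.745 2.549
endloop
endfacet
facet normal 0.445 0.652 -0.614
outer loop
vertex -2.355 0.337 3.396
vertex -2.121 -0.795 2.363
vertex -4.12 0.745 2.549
endloop
endfacet
facet normal -0.151 0.730 0.666
outer loop
vertex -4.12 0.745 2.549
vertex -2.853 -0.393 4.083
vertex -2.355 0.337 3.396
endloop
endfacet
facet normal 0.883 -0.204 0.424
outer loop
vertex -2.355 0.337 3.396
vertex -2.62 -1.525 3.051
vertex -2.121 -0.795 2.363
endloop
endfacet
facet normal 0.883 -0.204 0.423
outer loop
vertex -2.853 -0.393 4.083
vertex -2.62 -1.525 3.051
vertex -2.355 0.337 3.396
endloop
endfacet
facet normal -0.767 0.408 0.496
outer loop
vertex 0.821 0.457 0.988
vertex 0.27 -0.08 0.577
vertex 0.631 -0.321 1.334
endloop
endfacet
facet normal -0.170 0.435 0.884
outer loop
vertex 0.821 0.457 0.988
vertex 0.631 -0.321 1.334
vertex 1.452 -0.027 1.347
endloop
endfacet
facet normal 0.320 0.797 0.513
outer loop
vertex 0.821 0.457 0.988
vertex 1.452 -0.027 1.347
vertex 1.599 0.396 0.598
endloop
endfacet
facet normal 0.025 0.994 -0.107
outer loop
vertex 0.821 0.457 0.988
vertex 1.599 0.396 0.598
vertex 0.869 0.363 0.122
endloop
endfacet
facet normal -0.647 0.754 -0.118
outer loop
vertex 0.821 0.457 0.988
vertex 0.869 0.363 0.122
vertex 0.27 -0.08 0.577
endloop
endfacet
facet normal 0.068 -0.232 0.970
outer loop
vertex 1.452 -0.027 1.347
vertex 0.631 -0.321 1.334
vertex 1.291 -0.863 1.158
endloop
endfacet
facet normal -0.899 -0.277 0.340
outer loop
vertex 0.631 -0.321 1.334
vertex 0.27 -0.08 0.577
vertex 0.561 -0.896 0.682
endloop
endfacet
facet normal -0.704 0.283 -0.651
outer loop
vertex 0.27 -0.08 0.577
vertex 0.869 0.363 0.122
vertex 0.708 -0.473 -0.067
endloop
endfacet
facet normal 0.383 0.672 -0.634
outer loop
vertex 0.869 0.363 0.122
vertex 1.599 0.396 0.598
vertex 1.529 -0.179 -0.054
endloop
endfacet
facet normal 0.860 0.354 0.369
outer loop
vertex 1.599 0.396 0.598
vertex 1.452 -0.027 1.347
vertex 1.89 -0.42 0.703
endloop
endfacet
facet normal -0.025 -0.994 0.107
outer loop
vertex 1.339 -0.957 0.292
vertex 1.291 -0.863 1.158
vertex 0.561 -0.896 0.682
endloop
endfacet
facet normal -0.320 -0.797 -0.513
outer loop
vertex 1.339 -0.957 0.292
vertex 0.561 -0.896 0.682
vertex 0.708 -0.473 -0.067
endloop
endfacet
facet normal 0.170 -0.435 -0.884
outer loop
vertex 1.339 -0.957 0.292
vertex 0.708 -0.473 -0.067
vertex 1.529 -0.179 -0.054
endloop
endfacet
facet normal 0.767 -0.408 -0.496
outer loop
vertex 1.339 -0.957 0.292
vertex 1.529 -0.179 -0.054
vertex 1.89 -0.42 0.703
endloop
endfacet
facet normal 0.647 -0.754 0.118
outer loop
vertex 1.339 -0.957 0.292
vertex 1.89 -0.42 0.703
vertex 1.291 -0.863 1.158
endloop
endfacet
facet normal -0.383 -0.672 0.634
outer loop
vertex 0.561 -0.896 0.682
vertex 1.291 -0.863 1.158
vertex 0.631 -0.321 1.334
endloop
endfacet
facet normal -0.860 -0.354 -0.369
outer loop
vertex 0.708 -0.473 -0.067
vertex 0.561 -0.896 0.682
vertex 0.27 -0.08 0.577
endloop
endfacet
facet normal -0.068 0.232 -0.970
outer loop
vertex 1.529 -0.179 -0.054
vertex 0.708 -0.473 -0.067
vertex 0.869 0.363 0.122
endloop
endfacet
facet normal 0.899 0.277 -0.340
outer loop
vertex 1.89 -0.42 0.703
vertex 1.529 -0.179 -0.054
vertex 1.599 0.396 0.598
endloop
endfacet
facet normal 0.704 -0.283 0.651
outer loop
vertex 1.291 -0.863 1.158
vertex 1.89 -0.42 0.703
vertex 1.452 -0.027 1.347
endloop
endfacet

endsolid


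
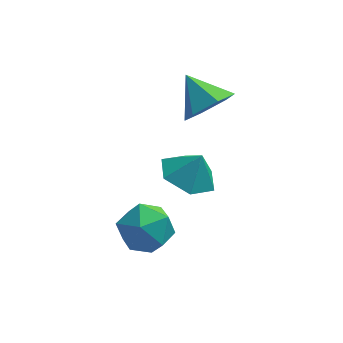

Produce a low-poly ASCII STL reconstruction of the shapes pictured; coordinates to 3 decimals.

solid 
facet normal 0.548 -0.614 -0.568
outer loop
vertex 2.012 -0.003 1.028
vertex 1.239 -0.256 0.556
vertex 1.751 0.474 0.261
endloop
endfacet
facet normal 0.413 0.830 0.376
outer loop
vertex 2.012 -0.003 1.028
vertex 1.751 0.474 0.261
vertex 0.461 0.616 1.364
endloop
endfacet
facet normal 0.547 -0.614 -0.569
outer loop
vertex 1.751 0.474 0.261
vertex 1.239 -0.256 0.556
vertex 0.978 0.221 -0.21
endloop
endfacet
facet normal -0.138 0.949 -0.283
outer loop
vertex 1.751 0.474 0.261
vertex 0.978 0.221 -0.21
vertex 0.461 0.616 1.364
endloop
endfacet
facet normal 0.547 -0.614 -0.569
outer loop
vertex 0.978 0.221 -0.21
vertex 1.239 -0.256 0.556
vertex 0.465 -0.509 0.085
endloop
endfacet
facet normal -0.823 0.426 -0.377
outer loop
vertex 0.978 0.221 -0.21
vertex 0.465 -0.509 0.085
vertex 0.461 0.616 1.364
endloop
endfacet
facet normal 0.547 -0.615 -0.568
outer loop
vertex 0.465 -0.509 0.085
vertex 1.239 -0.256 0.556
vertex 0.726 -0.986 0.852
endloop
endfacet
facet normal -0.957 -0.219 0.190
outer loop
vertex 0.465 -0.509 0.085
vertex 0.726 -0.986 0.852
vertex 0.461 0.616 1.364
endloop
endfacet
facet normal 0.547 -0.615 -0.568
outer loop
vertex 0.726 -0.986 0.852
vertex 1.239 -0.256 0.556
vertex 1.499 -0.734 1.323
endloop
endfacet
facet normal -0.407 -0.338 0.849
outer loop
vertex 0.726 -0.986 0.852
vertex 1.499 -0.734 1.323
vertex 0.461 0.616 1.364
endloop
endfacet
facet normal 0.548 -0.614 -0.568
outer loop
vertex 1.499 -0.734 1.323
vertex 1.239 -0.256 0.556
vertex 2.012 -0.003 1.028
endloop
endfacet
facet normal 0.278 0.185 0.943
outer loop
vertex 1.499 -0.734 1.323
vertex 2.012 -0.003 1.028
vertex 0.461 0.616 1.364
endloop
endfacet
facet normal -0.637 -0.678 0.367
outer loop
vertex -1.518 -3.837 -1.879
vertex -1.055 -4.56 -2.41
vertex -0.745 -4.345 -1.474
endloop
endfacet
facet normal -0.534 -0.149 0.832
outer loop
vertex -1.518 -3.837 -1.879
vertex -0.745 -4.345 -1.474
vertex -0.818 -3.347 -1.342
endloop
endfacet
facet normal -0.720 0.464 0.516
outer loop
vertex -1.518 -3.837 -1.879
vertex -0.818 -3.347 -1.342
vertex -1.172 -2.945 -2.198
endloop
endfacet
facet normal -0.939 0.312 -0.145
outer loop
vertex -1.518 -3.837 -1.879
vertex -1.172 -2.945 -2.198
vertex -1.319 -3.694 -2.858
endloop
endfacet
facet normal -0.888 -0.394 -0.238
outer loop
vertex -1.518 -3.837 -1.879
vertex -1.319 -3.694 -2.858
vertex -1.055 -4.56 -2.41
endloop
endfacet
facet normal 0.163 -0.118 0.980
outer loop
vertex -0.818 -3.347 -1.342
vertex -0.745 -4.345 -1.474
vertex 0.079 -3.766 -1.542
endloop
endfacet
facet normal -0.003 -0.974 0.225
outer loop
vertex -0.745 -4.345 -1.474
vertex -1.055 -4.56 -2.41
vertex -0.068 -4.515 -2.202
endloop
endfacet
facet normal -0.408 -0.515 -0.754
outer loop
vertex -1.055 -4.56 -2.41
vertex -1.319 -3.694 -2.858
vertex -0.422 -4.113 -3.058
endloop
endfacet
facet normal -0.491 0.628 -0.603
outer loop
vertex -1.319 -3.694 -2.858
vertex -1.172 -2.945 -2.198
vertex -0.495 -3.115 -2.926
endloop
endfacet
facet normal -0.138 0.873 0.467
outer loop
vertex -1.172 -2.945 -2.198
vertex -0.818 -3.347 -1.342
vertex -0.185 -2.9 -1.99
endloop
endfacet
facet normal 0.939 -0.312 0.145
outer loop
vertex 0.278 -3.623 -2.521
vertex 0.079 -3.766 -1.542
vertex -0.068 -4.515 -2.202
endloop
endfacet
facet normal 0.720 -0.464 -0.516
outer loop
vertex 0.278 -3.623 -2.521
vertex -0.068 -4.515 -2.202
vertex -0.422 -4.113 -3.058
endloop
endfacet
facet normal 0.534 0.149 -0.832
outer loop
vertex 0.278 -3.623 -2.521
vertex -0.422 -4.113 -3.058
vertex -0.495 -3.115 -2.926
endloop
endfacet
facet normal 0.637 0.678 -0.367
outer loop
vertex 0.278 -3.623 -2.521
vertex -0.495 -3.115 -2.926
vertex -0.185 -2.9 -1.99
endloop
endfacet
facet normal 0.888 0.394 0.238
outer loop
vertex 0.278 -3.623 -2.521
vertex -0.185 -2.9 -1.99
vertex 0.079 -3.766 -1.542
endloop
endfacet
facet normal 0.491 -0.628 0.603
outer loop
vertex -0.068 -4.515 -2.202
vertex 0.079 -3.766 -1.542
vertex -0.745 -4.345 -1.474
endloop
endfacet
facet normal 0.138 -0.873 -0.467
outer loop
vertex -0.422 -4.113 -3.058
vertex -0.068 -4.515 -2.202
vertex -1.055 -4.56 -2.41
endloop
endfacet
facet normal -0.163 0.118 -0.980
outer loop
vertex -0.495 -3.115 -2.926
vertex -0.422 -4.113 -3.058
vertex -1.319 -3.694 -2.858
endloop
endfacet
facet normal 0.003 0.974 -0.225
outer loop
vertex -0.185 -2.9 -1.99
vertex -0.495 -3.115 -2.926
vertex -1.172 -2.945 -2.198
endloop
endfacet
facet normal 0.408 0.515 0.754
outer loop
vertex 0.079 -3.766 -1.542
vertex -0.185 -2.9 -1.99
vertex -0.818 -3.347 -1.342
endloop
endfacet
facet normal -0.415 -0.066 -0.907
outer loop
vertex 1.331 -1.025 -2.017
vertex 0.6 -1.595 -1.641
vertex 0.496 -0.601 -1.666
endloop
endfacet
facet normal 0.543 0.741 0.395
outer loop
vertex 1.331 -1.025 -2.017
vertex 0.496 -0.601 -1.666
vertex 1.04 -1.525 -0.679
endloop
endfacet
facet normal -0.414 -0.066 -0.908
outer loop
vertex 0.496 -0.601 -1.666
vertex 0.6 -1.595 -1.641
vertex -0.235 -1.171 -1.291
endloop
endfacet
facet normal -0.158 0.676 0.720
outer loop
vertex 0.496 -0.601 -1.666
vertex -0.235 -1.171 -1.291
vertex 1.04 -1.525 -0.679
endloop
endfacet
facet normal -0.414 -0.067 -0.908
outer loop
vertex -0.235 -1.171 -1.291
vertex 0.6 -1.595 -1.641
vertex -0.131 -2.165 -1.265
endloop
endfacet
facet normal -0.438 -0.022 0.899
outer loop
vertex -0.235 -1.171 -1.291
vertex -0.131 -2.165 -1.265
vertex 1.04 -1.525 -0.679
endloop
endfacet
facet normal -0.415 -0.066 -0.907
outer loop
vertex -0.131 -2.165 -1.265
vertex 0.6 -1.595 -1.641
vertex 0.704 -2.589 -1.616
endloop
endfacet
facet normal -0.017 -0.658 0.753
outer loop
vertex -0.131 -2.165 -1.265
vertex 0.704 -2.589 -1.616
vertex 1.04 -1.525 -0.679
endloop
endfacet
facet normal -0.414 -0.066 -0.908
outer loop
vertex 0.704 -2.589 -1.616
vertex 0.6 -1.595 -1.641
vertex 1.435 -2.02 -1.991
endloop
endfacet
facet normal 0.682 -0.593 0.429
outer loop
vertex 0.704 -2.589 -1.616
vertex 1.435 -2.02 -1.991
vertex 1.04 -1.525 -0.679
endloop
endfacet
facet normal -0.415 -0.067 -0.908
outer loop
vertex 1.435 -2.02 -1.991
vertex 0.6 -1.595 -1.641
vertex 1.331 -1.025 -2.017
endloop
endfacet
facet normal 0.962 0.107 0.249
outer loop
vertex 1.435 -2.02 -1.991
vertex 1.331 -1.025 -2.017
vertex 1.04 -1.525 -0.679
endloop
endfacet

endsolid


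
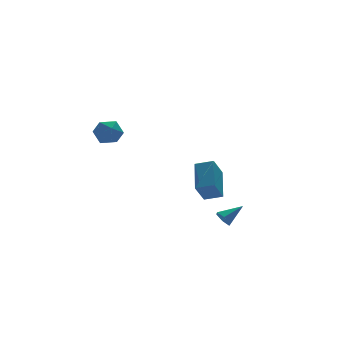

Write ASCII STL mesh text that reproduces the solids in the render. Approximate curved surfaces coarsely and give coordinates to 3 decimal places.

solid 
facet normal -0.160 0.983 -0.087
outer loop
vertex -2.464 0.214 2.125
vertex -3.171 0.139 2.575
vertex -2.44 0.292 2.963
endloop
endfacet
facet normal 0.538 0.837 -0.093
outer loop
vertex -2.464 0.214 2.125
vertex -2.44 0.292 2.963
vertex -1.839 -0.139 2.563
endloop
endfacet
facet normal 0.666 0.390 -0.636
outer loop
vertex -2.464 0.214 2.125
vertex -1.839 -0.139 2.563
vertex -2.198 -0.559 1.929
endloop
endfacet
facet normal 0.045 0.260 -0.965
outer loop
vertex -2.464 0.214 2.125
vertex -2.198 -0.559 1.929
vertex -3.021 -0.387 1.937
endloop
endfacet
facet normal -0.465 0.626 -0.626
outer loop
vertex -2.464 0.214 2.125
vertex -3.021 -0.387 1.937
vertex -3.171 0.139 2.575
endloop
endfacet
facet normal 0.699 0.498 0.514
outer loop
vertex -1.839 -0.139 2.563
vertex -2.44 0.292 2.963
vertex -2.159 -0.433 3.283
endloop
endfacet
facet normal -0.432 0.734 0.524
outer loop
vertex -2.44 0.292 2.963
vertex -3.171 0.139 2.575
vertex -2.982 -0.261 3.291
endloop
endfacet
facet normal -0.925 0.157 -0.347
outer loop
vertex -3.171 0.139 2.575
vertex -3.021 -0.387 1.937
vertex -3.341 -0.681 2.657
endloop
endfacet
facet normal -0.099 -0.434 -0.896
outer loop
vertex -3.021 -0.387 1.937
vertex -2.198 -0.559 1.929
vertex -2.74 -1.112 2.257
endloop
endfacet
facet normal 0.904 -0.224 -0.364
outer loop
vertex -2.198 -0.559 1.929
vertex -1.839 -0.139 2.563
vertex -2.009 -0.959 2.645
endloop
endfacet
facet normal -0.045 -0.260 0.965
outer loop
vertex -2.716 -1.034 3.095
vertex -2.159 -0.433 3.283
vertex -2.982 -0.261 3.291
endloop
endfacet
facet normal -0.666 -0.390 0.636
outer loop
vertex -2.716 -1.034 3.095
vertex -2.982 -0.261 3.291
vertex -3.341 -0.681 2.657
endloop
endfacet
facet normal -0.538 -0.837 0.093
outer loop
vertex -2.716 -1.034 3.095
vertex -3.341 -0.681 2.657
vertex -2.74 -1.112 2.257
endloop
endfacet
facet normal 0.160 -0.983 0.087
outer loop
vertex -2.716 -1.034 3.095
vertex -2.74 -1.112 2.257
vertex -2.009 -0.959 2.645
endloop
endfacet
facet normal 0.465 -0.626 0.626
outer loop
vertex -2.716 -1.034 3.095
vertex -2.009 -0.959 2.645
vertex -2.159 -0.433 3.283
endloop
endfacet
facet normal 0.099 0.434 0.896
outer loop
vertex -2.982 -0.261 3.291
vertex -2.159 -0.433 3.283
vertex -2.44 0.292 2.963
endloop
endfacet
facet normal -0.904 0.224 0.364
outer loop
vertex -3.341 -0.681 2.657
vertex -2.982 -0.261 3.291
vertex -3.171 0.139 2.575
endloop
endfacet
facet normal -0.699 -0.498 -0.514
outer loop
vertex -2.74 -1.112 2.257
vertex -3.341 -0.681 2.657
vertex -3.021 -0.387 1.937
endloop
endfacet
facet normal 0.432 -0.734 -0.524
outer loop
vertex -2.009 -0.959 2.645
vertex -2.74 -1.112 2.257
vertex -2.198 -0.559 1.929
endloop
endfacet
facet normal 0.925 -0.157 0.347
outer loop
vertex -2.159 -0.433 3.283
vertex -2.009 -0.959 2.645
vertex -1.839 -0.139 2.563
endloop
endfacet
facet normal -0.859 -0.006 -0.512
outer loop
vertex 2.282 -3.942 -3.462
vertex 2.001 -3.824 -2.992
vertex 2.192 -3.409 -3.317
endloop
endfacet
facet normal 0.755 0.288 -0.589
outer loop
vertex 2.282 -3.942 -3.462
vertex 2.192 -3.409 -3.317
vertex 3.119 -3.816 -2.328
endloop
endfacet
facet normal -0.859 -0.006 -0.512
outer loop
vertex 2.192 -3.409 -3.317
vertex 2.001 -3.824 -2.992
vertex 1.911 -3.291 -2.847
endloop
endfacet
facet normal 0.396 0.918 0.006
outer loop
vertex 2.192 -3.409 -3.317
vertex 1.911 -3.291 -2.847
vertex 3.119 -3.816 -2.328
endloop
endfacet
facet normal -0.860 -0.006 -0.511
outer loop
vertex 1.911 -3.291 -2.847
vertex 2.001 -3.824 -2.992
vertex 1.721 -3.705 -2.522
endloop
endfacet
facet normal -0.057 0.633 0.772
outer loop
vertex 1.911 -3.291 -2.847
vertex 1.721 -3.705 -2.522
vertex 3.119 -3.816 -2.328
endloop
endfacet
facet normal -0.860 -0.005 -0.511
outer loop
vertex 1.721 -3.705 -2.522
vertex 2.001 -3.824 -2.992
vertex 1.811 -4.239 -2.668
endloop
endfacet
facet normal -0.154 -0.285 0.946
outer loop
vertex 1.721 -3.705 -2.522
vertex 1.811 -4.239 -2.668
vertex 3.119 -3.816 -2.328
endloop
endfacet
facet normal -0.860 -0.005 -0.511
outer loop
vertex 1.811 -4.239 -2.668
vertex 2.001 -3.824 -2.992
vertex 2.091 -4.357 -3.138
endloop
endfacet
facet normal 0.204 -0.914 0.351
outer loop
vertex 1.811 -4.239 -2.668
vertex 2.091 -4.357 -3.138
vertex 3.119 -3.816 -2.328
endloop
endfacet
facet normal -0.859 -0.005 -0.512
outer loop
vertex 2.091 -4.357 -3.138
vertex 2.001 -3.824 -2.992
vertex 2.282 -3.942 -3.462
endloop
endfacet
facet normal 0.658 -0.628 -0.416
outer loop
vertex 2.091 -4.357 -3.138
vertex 2.282 -3.942 -3.462
vertex 3.119 -3.816 -2.328
endloop
endfacet
facet normal -0.744 0.607 -0.279
outer loop
vertex 2.726 0.414 -2.511
vertex 3.495 1.865 -1.405
vertex 3.504 0.853 -3.628
endloop
endfacet
facet normal -0.389 -0.733 -0.559
outer loop
vertex 4.285 0.215 -3.335
vertex 2.726 0.414 -2.511
vertex 3.504 0.853 -3.628
endloop
endfacet
facet normal -0.744 0.607 -0.279
outer loop
vertex 3.504 0.853 -3.628
vertex 3.495 1.865 -1.405
vertex 4.273 2.304 -2.522
endloop
endfacet
facet normal 0.544 0.307 -0.781
outer loop
vertex 4.273 2.304 -2.522
vertex 4.285 0.215 -3.335
vertex 3.504 0.853 -3.628
endloop
endfacet
facet normal -0.544 -0.307 0.781
outer loop
vertex 2.726 0.414 -2.511
vertex 4.276 1.227 -1.112
vertex 3.495 1.865 -1.405
endloop
endfacet
facet normal -0.389 -0.733 -0.559
outer loop
vertex 3.507 -0.224 -2.218
vertex 2.726 0.414 -2.511
vertex 4.285 0.215 -3.335
endloop
endfacet
facet normal -0.544 -0.307 0.781
outer loop
vertex 3.507 -0.224 -2.218
vertex 4.276 1.227 -1.112
vertex 2.726 0.414 -2.511
endloop
endfacet
facet normal 0.389 0.733 0.559
outer loop
vertex 3.495 1.865 -1.405
vertex 4.276 1.227 -1.112
vertex 4.273 2.304 -2.522
endloop
endfacet
facet normal 0.544 0.307 -0.781
outer loop
vertex 5.054 1.666 -2.229
vertex 4.285 0.215 -3.335
vertex 4.273 2.304 -2.522
endloop
endfacet
facet normal 0.389 0.733 0.559
outer loop
vertex 4.273 2.304 -2.522
vertex 4.276 1.227 -1.112
vertex 5.054 1.666 -2.229
endloop
endfacet
facet normal 0.744 -0.607 0.279
outer loop
vertex 5.054 1.666 -2.229
vertex 3.507 -0.224 -2.218
vertex 4.285 0.215 -3.335
endloop
endfacet
facet normal 0.744 -0.607 0.279
outer loop
vertex 4.276 1.227 -1.112
vertex 3.507 -0.224 -2.218
vertex 5.054 1.666 -2.229
endloop
endfacet

endsolid


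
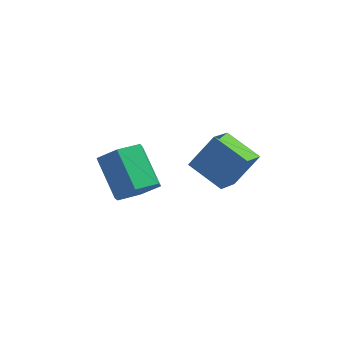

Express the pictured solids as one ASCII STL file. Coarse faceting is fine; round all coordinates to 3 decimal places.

solid 
facet normal 0.579 -0.534 -0.616
outer loop
vertex 2.45 -3.493 3.586
vertex 1.623 -3.618 2.918
vertex 2.279 -2.779 2.807
endloop
endfacet
facet normal 0.800 0.519 0.300
outer loop
vertex 2.45 -3.493 3.586
vertex 2.279 -2.779 2.807
vertex 1.264 -2.397 4.849
endloop
endfacet
facet normal 0.800 0.520 0.300
outer loop
vertex 1.264 -2.397 4.849
vertex 2.279 -2.779 2.807
vertex 1.093 -1.684 4.071
endloop
endfacet
facet normal -0.578 0.534 0.617
outer loop
vertex 1.264 -2.397 4.849
vertex 1.093 -1.684 4.071
vertex 0.437 -2.522 4.182
endloop
endfacet
facet normal 0.579 -0.534 -0.616
outer loop
vertex 2.279 -2.779 2.807
vertex 1.623 -3.618 2.918
vertex 1.452 -2.904 2.139
endloop
endfacet
facet normal 0.261 0.837 -0.480
outer loop
vertex 2.279 -2.779 2.807
vertex 1.452 -2.904 2.139
vertex 1.093 -1.684 4.071
endloop
endfacet
facet normal 0.261 0.837 -0.480
outer loop
vertex 1.093 -1.684 4.071
vertex 1.452 -2.904 2.139
vertex 0.266 -1.809 3.403
endloop
endfacet
facet normal -0.578 0.534 0.616
outer loop
vertex 1.093 -1.684 4.071
vertex 0.266 -1.809 3.403
vertex 0.437 -2.522 4.182
endloop
endfacet
facet normal 0.578 -0.534 -0.617
outer loop
vertex 1.452 -2.904 2.139
vertex 1.623 -3.618 2.918
vertex 0.796 -3.743 2.251
endloop
endfacet
facet normal -0.539 0.317 -0.780
outer loop
vertex 1.452 -2.904 2.139
vertex 0.796 -3.743 2.251
vertex 0.266 -1.809 3.403
endloop
endfacet
facet normal -0.538 0.318 -0.781
outer loop
vertex 0.266 -1.809 3.403
vertex 0.796 -3.743 2.251
vertex -0.39 -2.647 3.514
endloop
endfacet
facet normal -0.578 0.534 0.616
outer loop
vertex 0.266 -1.809 3.403
vertex -0.39 -2.647 3.514
vertex 0.437 -2.522 4.182
endloop
endfacet
facet normal 0.578 -0.534 -0.617
outer loop
vertex 0.796 -3.743 2.251
vertex 1.623 -3.618 2.918
vertex 0.967 -4.456 3.029
endloop
endfacet
facet normal -0.800 -0.520 -0.300
outer loop
vertex 0.796 -3.743 2.251
vertex 0.967 -4.456 3.029
vertex -0.39 -2.647 3.514
endloop
endfacet
facet normal -0.800 -0.519 -0.301
outer loop
vertex -0.39 -2.647 3.514
vertex 0.967 -4.456 3.029
vertex -0.219 -3.361 4.293
endloop
endfacet
facet normal -0.579 0.534 0.616
outer loop
vertex -0.39 -2.647 3.514
vertex -0.219 -3.361 4.293
vertex 0.437 -2.522 4.182
endloop
endfacet
facet normal 0.578 -0.534 -0.616
outer loop
vertex 0.967 -4.456 3.029
vertex 1.623 -3.618 2.918
vertex 1.794 -4.331 3.697
endloop
endfacet
facet normal -0.261 -0.837 0.480
outer loop
vertex 0.967 -4.456 3.029
vertex 1.794 -4.331 3.697
vertex -0.219 -3.361 4.293
endloop
endfacet
facet normal -0.261 -0.837 0.480
outer loop
vertex -0.219 -3.361 4.293
vertex 1.794 -4.331 3.697
vertex 0.608 -3.236 4.961
endloop
endfacet
facet normal -0.579 0.534 0.616
outer loop
vertex -0.219 -3.361 4.293
vertex 0.608 -3.236 4.961
vertex 0.437 -2.522 4.182
endloop
endfacet
facet normal 0.578 -0.534 -0.616
outer loop
vertex 1.794 -4.331 3.697
vertex 1.623 -3.618 2.918
vertex 2.45 -3.493 3.586
endloop
endfacet
facet normal 0.538 -0.318 0.780
outer loop
vertex 1.794 -4.331 3.697
vertex 2.45 -3.493 3.586
vertex 0.608 -3.236 4.961
endloop
endfacet
facet normal 0.539 -0.317 0.781
outer loop
vertex 0.608 -3.236 4.961
vertex 2.45 -3.493 3.586
vertex 1.264 -2.397 4.849
endloop
endfacet
facet normal -0.578 0.534 0.617
outer loop
vertex 0.608 -3.236 4.961
vertex 1.264 -2.397 4.849
vertex 0.437 -2.522 4.182
endloop
endfacet
facet normal -0.880 0.284 0.381
outer loop
vertex 3.208 1.002 3.259
vertex 3.337 2.368 2.54
vertex 2.334 0.297 1.764
endloop
endfacet
facet normal -0.083 -0.882 0.465
outer loop
vertex 3.963 -0.228 1.06
vertex 3.208 1.002 3.259
vertex 2.334 0.297 1.764
endloop
endfacet
facet normal -0.880 0.284 0.380
outer loop
vertex 2.334 0.297 1.764
vertex 3.337 2.368 2.54
vertex 2.464 1.663 1.044
endloop
endfacet
facet normal -0.467 -0.377 -0.800
outer loop
vertex 2.464 1.663 1.044
vertex 3.963 -0.228 1.06
vertex 2.334 0.297 1.764
endloop
endfacet
facet normal 0.467 0.377 0.800
outer loop
vertex 3.208 1.002 3.259
vertex 4.966 1.843 1.836
vertex 3.337 2.368 2.54
endloop
endfacet
facet normal -0.084 -0.882 0.464
outer loop
vertex 4.836 0.477 2.556
vertex 3.208 1.002 3.259
vertex 3.963 -0.228 1.06
endloop
endfacet
facet normal 0.467 0.377 0.800
outer loop
vertex 4.836 0.477 2.556
vertex 4.966 1.843 1.836
vertex 3.208 1.002 3.259
endloop
endfacet
facet normal 0.084 0.882 -0.464
outer loop
vertex 3.337 2.368 2.54
vertex 4.966 1.843 1.836
vertex 2.464 1.663 1.044
endloop
endfacet
facet normal -0.467 -0.377 -0.800
outer loop
vertex 4.092 1.138 0.341
vertex 3.963 -0.228 1.06
vertex 2.464 1.663 1.044
endloop
endfacet
facet normal 0.084 0.882 -0.465
outer loop
vertex 2.464 1.663 1.044
vertex 4.966 1.843 1.836
vertex 4.092 1.138 0.341
endloop
endfacet
facet normal 0.880 -0.283 -0.380
outer loop
vertex 4.092 1.138 0.341
vertex 4.836 0.477 2.556
vertex 3.963 -0.228 1.06
endloop
endfacet
facet normal 0.880 -0.284 -0.380
outer loop
vertex 4.966 1.843 1.836
vertex 4.836 0.477 2.556
vertex 4.092 1.138 0.341
endloop
endfacet

endsolid


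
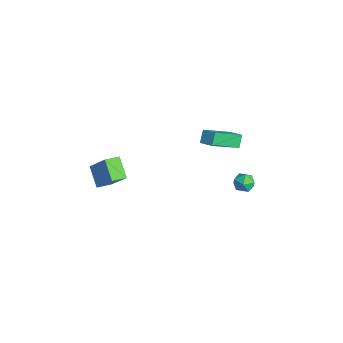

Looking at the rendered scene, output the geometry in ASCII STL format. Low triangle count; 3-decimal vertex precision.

solid 
facet normal -0.798 0.043 0.601
outer loop
vertex 2.326 -3.648 2.082
vertex 2.246 -2.807 1.916
vertex 1.165 -4.056 0.569
endloop
endfacet
facet normal 0.093 -0.977 0.192
outer loop
vertex 2.234 -4.113 -0.236
vertex 2.326 -3.648 2.082
vertex 1.165 -4.056 0.569
endloop
endfacet
facet normal -0.798 0.042 0.601
outer loop
vertex 1.165 -4.056 0.569
vertex 2.246 -2.807 1.916
vertex 1.085 -3.216 0.404
endloop
endfacet
facet normal -0.595 -0.209 -0.776
outer loop
vertex 1.085 -3.216 0.404
vertex 2.234 -4.113 -0.236
vertex 1.165 -4.056 0.569
endloop
endfacet
facet normal 0.595 0.210 0.776
outer loop
vertex 2.326 -3.648 2.082
vertex 3.315 -2.864 1.111
vertex 2.246 -2.807 1.916
endloop
endfacet
facet normal 0.094 -0.977 0.192
outer loop
vertex 3.395 -3.704 1.276
vertex 2.326 -3.648 2.082
vertex 2.234 -4.113 -0.236
endloop
endfacet
facet normal 0.596 0.209 0.776
outer loop
vertex 3.395 -3.704 1.276
vertex 3.315 -2.864 1.111
vertex 2.326 -3.648 2.082
endloop
endfacet
facet normal -0.093 0.977 -0.193
outer loop
vertex 2.246 -2.807 1.916
vertex 3.315 -2.864 1.111
vertex 1.085 -3.216 0.404
endloop
endfacet
facet normal -0.596 -0.210 -0.775
outer loop
vertex 2.154 -3.272 -0.402
vertex 2.234 -4.113 -0.236
vertex 1.085 -3.216 0.404
endloop
endfacet
facet normal -0.093 0.977 -0.192
outer loop
vertex 1.085 -3.216 0.404
vertex 3.315 -2.864 1.111
vertex 2.154 -3.272 -0.402
endloop
endfacet
facet normal 0.798 -0.043 -0.601
outer loop
vertex 2.154 -3.272 -0.402
vertex 3.395 -3.704 1.276
vertex 2.234 -4.113 -0.236
endloop
endfacet
facet normal 0.798 -0.042 -0.601
outer loop
vertex 3.315 -2.864 1.111
vertex 3.395 -3.704 1.276
vertex 2.154 -3.272 -0.402
endloop
endfacet
facet normal -0.490 0.431 0.758
outer loop
vertex 0.861 2.587 0.776
vertex 1.625 2.936 1.071
vertex 0.524 4.367 -0.455
endloop
endfacet
facet normal -0.858 -0.392 -0.331
outer loop
vertex 0.935 4.004 -1.091
vertex 0.861 2.587 0.776
vertex 0.524 4.367 -0.455
endloop
endfacet
facet normal -0.489 0.432 0.758
outer loop
vertex 0.524 4.367 -0.455
vertex 1.625 2.936 1.071
vertex 1.288 4.715 -0.16
endloop
endfacet
facet normal -0.153 0.813 -0.563
outer loop
vertex 1.288 4.715 -0.16
vertex 0.935 4.004 -1.091
vertex 0.524 4.367 -0.455
endloop
endfacet
facet normal 0.154 -0.812 0.563
outer loop
vertex 0.861 2.587 0.776
vertex 2.036 2.573 0.435
vertex 1.625 2.936 1.071
endloop
endfacet
facet normal -0.858 -0.392 -0.331
outer loop
vertex 1.272 2.225 0.14
vertex 0.861 2.587 0.776
vertex 0.935 4.004 -1.091
endloop
endfacet
facet normal 0.153 -0.813 0.562
outer loop
vertex 1.272 2.225 0.14
vertex 2.036 2.573 0.435
vertex 0.861 2.587 0.776
endloop
endfacet
facet normal 0.858 0.392 0.331
outer loop
vertex 1.625 2.936 1.071
vertex 2.036 2.573 0.435
vertex 1.288 4.715 -0.16
endloop
endfacet
facet normal -0.154 0.813 -0.562
outer loop
vertex 1.699 4.353 -0.796
vertex 0.935 4.004 -1.091
vertex 1.288 4.715 -0.16
endloop
endfacet
facet normal 0.858 0.392 0.332
outer loop
vertex 1.288 4.715 -0.16
vertex 2.036 2.573 0.435
vertex 1.699 4.353 -0.796
endloop
endfacet
facet normal 0.490 -0.432 -0.758
outer loop
vertex 1.699 4.353 -0.796
vertex 1.272 2.225 0.14
vertex 0.935 4.004 -1.091
endloop
endfacet
facet normal 0.489 -0.432 -0.758
outer loop
vertex 2.036 2.573 0.435
vertex 1.272 2.225 0.14
vertex 1.699 4.353 -0.796
endloop
endfacet
facet normal 0.234 0.971 0.048
outer loop
vertex 3.936 4.154 -2.023
vertex 3.555 4.219 -1.472
vertex 4.206 4.059 -1.414
endloop
endfacet
facet normal 0.765 0.595 -0.246
outer loop
vertex 3.936 4.154 -2.023
vertex 4.206 4.059 -1.414
vertex 4.365 3.645 -1.92
endloop
endfacet
facet normal 0.506 0.260 -0.822
outer loop
vertex 3.936 4.154 -2.023
vertex 4.365 3.645 -1.92
vertex 3.812 3.549 -2.291
endloop
endfacet
facet normal -0.185 0.429 -0.884
outer loop
vertex 3.936 4.154 -2.023
vertex 3.812 3.549 -2.291
vertex 3.311 3.904 -2.014
endloop
endfacet
facet normal -0.353 0.869 -0.346
outer loop
vertex 3.936 4.154 -2.023
vertex 3.311 3.904 -2.014
vertex 3.555 4.219 -1.472
endloop
endfacet
facet normal 0.970 0.099 0.223
outer loop
vertex 4.365 3.645 -1.92
vertex 4.206 4.059 -1.414
vertex 4.249 3.396 -1.306
endloop
endfacet
facet normal 0.112 0.707 0.698
outer loop
vertex 4.206 4.059 -1.414
vertex 3.555 4.219 -1.472
vertex 3.748 3.751 -1.029
endloop
endfacet
facet normal -0.838 0.543 0.062
outer loop
vertex 3.555 4.219 -1.472
vertex 3.311 3.904 -2.014
vertex 3.195 3.655 -1.4
endloop
endfacet
facet normal -0.566 -0.168 -0.807
outer loop
vertex 3.311 3.904 -2.014
vertex 3.812 3.549 -2.291
vertex 3.354 3.241 -1.906
endloop
endfacet
facet normal 0.551 -0.442 -0.707
outer loop
vertex 3.812 3.549 -2.291
vertex 4.365 3.645 -1.92
vertex 4.005 3.081 -1.848
endloop
endfacet
facet normal 0.185 -0.429 0.884
outer loop
vertex 3.624 3.146 -1.297
vertex 4.249 3.396 -1.306
vertex 3.748 3.751 -1.029
endloop
endfacet
facet normal -0.506 -0.260 0.822
outer loop
vertex 3.624 3.146 -1.297
vertex 3.748 3.751 -1.029
vertex 3.195 3.655 -1.4
endloop
endfacet
facet normal -0.765 -0.595 0.246
outer loop
vertex 3.624 3.146 -1.297
vertex 3.195 3.655 -1.4
vertex 3.354 3.241 -1.906
endloop
endfacet
facet normal -0.234 -0.971 -0.048
outer loop
vertex 3.624 3.146 -1.297
vertex 3.354 3.241 -1.906
vertex 4.005 3.081 -1.848
endloop
endfacet
facet normal 0.353 -0.869 0.346
outer loop
vertex 3.624 3.146 -1.297
vertex 4.005 3.081 -1.848
vertex 4.249 3.396 -1.306
endloop
endfacet
facet normal 0.566 0.168 0.807
outer loop
vertex 3.748 3.751 -1.029
vertex 4.249 3.396 -1.306
vertex 4.206 4.059 -1.414
endloop
endfacet
facet normal -0.551 0.442 0.707
outer loop
vertex 3.195 3.655 -1.4
vertex 3.748 3.751 -1.029
vertex 3.555 4.219 -1.472
endloop
endfacet
facet normal -0.970 -0.099 -0.223
outer loop
vertex 3.354 3.241 -1.906
vertex 3.195 3.655 -1.4
vertex 3.311 3.904 -2.014
endloop
endfacet
facet normal -0.112 -0.707 -0.698
outer loop
vertex 4.005 3.081 -1.848
vertex 3.354 3.241 -1.906
vertex 3.812 3.549 -2.291
endloop
endfacet
facet normal 0.838 -0.543 -0.062
outer loop
vertex 4.249 3.396 -1.306
vertex 4.005 3.081 -1.848
vertex 4.365 3.645 -1.92
endloop
endfacet

endsolid
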